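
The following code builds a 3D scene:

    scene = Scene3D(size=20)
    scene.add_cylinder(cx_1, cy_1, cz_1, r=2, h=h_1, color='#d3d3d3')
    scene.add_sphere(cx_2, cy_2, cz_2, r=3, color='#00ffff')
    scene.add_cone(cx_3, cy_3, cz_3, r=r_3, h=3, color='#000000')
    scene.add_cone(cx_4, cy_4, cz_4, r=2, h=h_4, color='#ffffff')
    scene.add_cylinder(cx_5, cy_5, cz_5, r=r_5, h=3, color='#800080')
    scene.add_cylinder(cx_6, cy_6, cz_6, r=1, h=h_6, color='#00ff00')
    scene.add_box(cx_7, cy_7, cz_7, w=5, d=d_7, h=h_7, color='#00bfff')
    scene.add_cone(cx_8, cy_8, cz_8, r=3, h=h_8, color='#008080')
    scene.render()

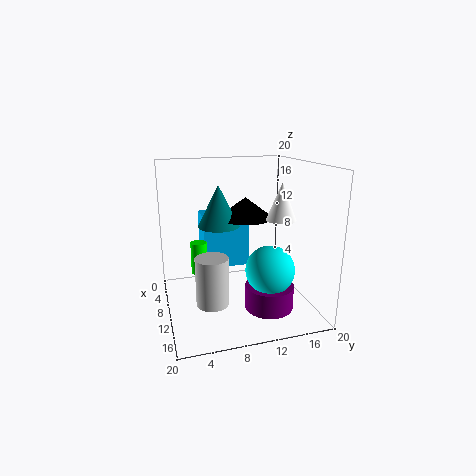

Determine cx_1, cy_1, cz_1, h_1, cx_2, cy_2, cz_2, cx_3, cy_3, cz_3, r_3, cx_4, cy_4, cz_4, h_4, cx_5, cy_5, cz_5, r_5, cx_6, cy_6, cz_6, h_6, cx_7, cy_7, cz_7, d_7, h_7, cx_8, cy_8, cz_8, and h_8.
cx_1 = 16; cy_1 = 5; cz_1 = 4; h_1 = 6; cx_2 = 17; cy_2 = 12; cz_2 = 8; cx_3 = 7; cy_3 = 12; cz_3 = 12; r_3 = 4; cx_4 = 13; cy_4 = 15; cz_4 = 13; h_4 = 5; cx_5 = 17; cy_5 = 12; cz_5 = 3; r_5 = 3; cx_6 = 13; cy_6 = 4; cz_6 = 7; h_6 = 4; cx_7 = 1; cy_7 = 6; cz_7 = 4; d_7 = 7; h_7 = 8; cx_8 = 7; cy_8 = 8; cz_8 = 11; h_8 = 6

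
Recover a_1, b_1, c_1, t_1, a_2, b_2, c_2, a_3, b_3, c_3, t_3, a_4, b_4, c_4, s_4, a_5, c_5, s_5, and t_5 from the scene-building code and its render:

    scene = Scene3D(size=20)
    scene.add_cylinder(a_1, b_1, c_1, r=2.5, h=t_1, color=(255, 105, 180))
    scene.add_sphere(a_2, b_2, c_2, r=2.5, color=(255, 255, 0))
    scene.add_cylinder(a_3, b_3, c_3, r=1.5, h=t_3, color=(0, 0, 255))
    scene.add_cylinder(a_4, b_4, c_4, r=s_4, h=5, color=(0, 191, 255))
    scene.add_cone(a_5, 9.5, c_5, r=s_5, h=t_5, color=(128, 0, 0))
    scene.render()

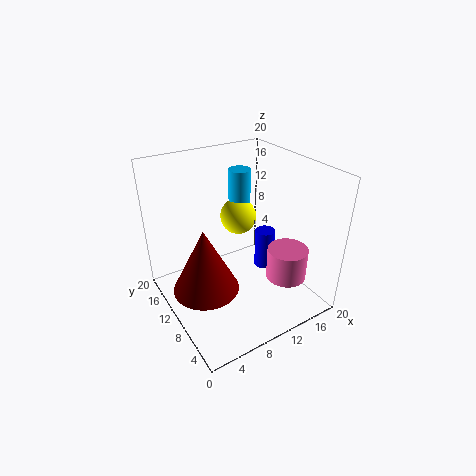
a_1 = 12.5, b_1 = 2.5, c_1 = 7.5, t_1 = 4, a_2 = 11, b_2 = 11.5, c_2 = 12.5, a_3 = 15.5, b_3 = 11, c_3 = 3, t_3 = 6, a_4 = 11.5, b_4 = 12, c_4 = 14, s_4 = 1.5, a_5 = 4.5, c_5 = 4, s_5 = 4.5, t_5 = 9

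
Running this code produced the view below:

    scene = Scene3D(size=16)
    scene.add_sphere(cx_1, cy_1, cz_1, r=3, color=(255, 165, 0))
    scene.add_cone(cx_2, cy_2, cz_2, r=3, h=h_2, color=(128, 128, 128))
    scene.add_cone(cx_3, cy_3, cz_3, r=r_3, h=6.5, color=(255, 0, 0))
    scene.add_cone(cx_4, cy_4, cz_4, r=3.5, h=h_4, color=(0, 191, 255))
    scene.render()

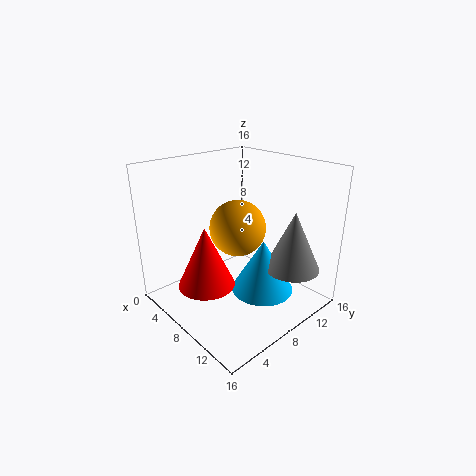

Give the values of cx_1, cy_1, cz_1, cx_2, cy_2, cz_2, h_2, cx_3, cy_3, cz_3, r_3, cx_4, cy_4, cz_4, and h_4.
cx_1 = 8.5; cy_1 = 7.5; cz_1 = 9.5; cx_2 = 13; cy_2 = 11.5; cz_2 = 5; h_2 = 6.5; cx_3 = 8; cy_3 = 3.5; cz_3 = 4; r_3 = 3; cx_4 = 10.5; cy_4 = 9.5; cz_4 = 2; h_4 = 6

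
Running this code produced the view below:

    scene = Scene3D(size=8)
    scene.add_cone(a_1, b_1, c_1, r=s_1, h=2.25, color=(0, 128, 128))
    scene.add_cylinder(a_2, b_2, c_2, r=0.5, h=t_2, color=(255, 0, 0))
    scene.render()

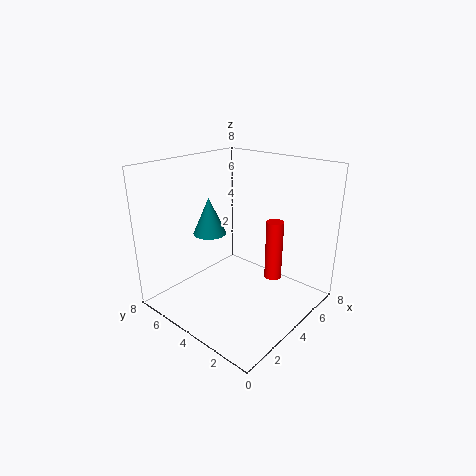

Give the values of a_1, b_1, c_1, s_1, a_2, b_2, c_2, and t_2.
a_1 = 4.25; b_1 = 6.5; c_1 = 3.5; s_1 = 1; a_2 = 5.75; b_2 = 2.75; c_2 = 1.25; t_2 = 3.5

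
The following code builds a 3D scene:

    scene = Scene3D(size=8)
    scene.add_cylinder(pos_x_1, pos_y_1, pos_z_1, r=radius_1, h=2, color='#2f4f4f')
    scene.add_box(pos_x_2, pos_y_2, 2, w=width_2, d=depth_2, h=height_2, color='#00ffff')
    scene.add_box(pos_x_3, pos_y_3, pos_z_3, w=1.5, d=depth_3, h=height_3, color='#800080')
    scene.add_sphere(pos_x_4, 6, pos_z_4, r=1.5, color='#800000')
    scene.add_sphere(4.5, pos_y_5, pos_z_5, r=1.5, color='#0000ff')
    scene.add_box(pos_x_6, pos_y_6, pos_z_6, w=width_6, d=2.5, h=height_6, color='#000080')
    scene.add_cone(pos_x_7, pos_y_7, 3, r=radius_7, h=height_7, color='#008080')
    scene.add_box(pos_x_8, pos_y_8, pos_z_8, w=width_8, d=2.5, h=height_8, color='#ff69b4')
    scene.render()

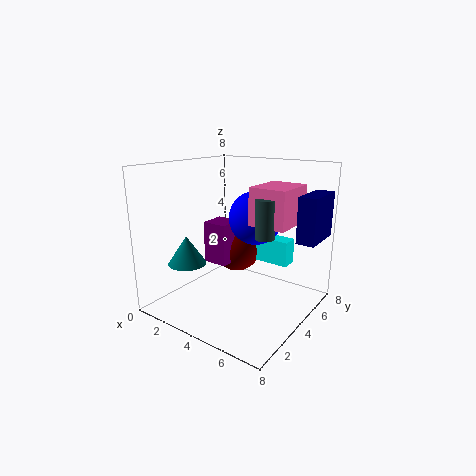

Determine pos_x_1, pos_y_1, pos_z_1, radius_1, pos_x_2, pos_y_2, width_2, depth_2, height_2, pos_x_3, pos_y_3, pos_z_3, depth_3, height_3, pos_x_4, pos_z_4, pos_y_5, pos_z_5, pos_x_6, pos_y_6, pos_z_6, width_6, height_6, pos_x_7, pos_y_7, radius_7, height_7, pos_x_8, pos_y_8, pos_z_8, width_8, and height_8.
pos_x_1 = 6, pos_y_1 = 3.5, pos_z_1 = 4.5, radius_1 = 0.5, pos_x_2 = 3.5, pos_y_2 = 6, width_2 = 2.5, depth_2 = 1, height_2 = 1.5, pos_x_3 = 1.5, pos_y_3 = 4, pos_z_3 = 2, depth_3 = 1.5, height_3 = 2.5, pos_x_4 = 2.5, pos_z_4 = 2.5, pos_y_5 = 5, pos_z_5 = 5, pos_x_6 = 7, pos_y_6 = 5, pos_z_6 = 4, width_6 = 1, height_6 = 2.5, pos_x_7 = 2.5, pos_y_7 = 1.5, radius_7 = 1, height_7 = 1.5, pos_x_8 = 5, pos_y_8 = 3.5, pos_z_8 = 5, width_8 = 2, height_8 = 2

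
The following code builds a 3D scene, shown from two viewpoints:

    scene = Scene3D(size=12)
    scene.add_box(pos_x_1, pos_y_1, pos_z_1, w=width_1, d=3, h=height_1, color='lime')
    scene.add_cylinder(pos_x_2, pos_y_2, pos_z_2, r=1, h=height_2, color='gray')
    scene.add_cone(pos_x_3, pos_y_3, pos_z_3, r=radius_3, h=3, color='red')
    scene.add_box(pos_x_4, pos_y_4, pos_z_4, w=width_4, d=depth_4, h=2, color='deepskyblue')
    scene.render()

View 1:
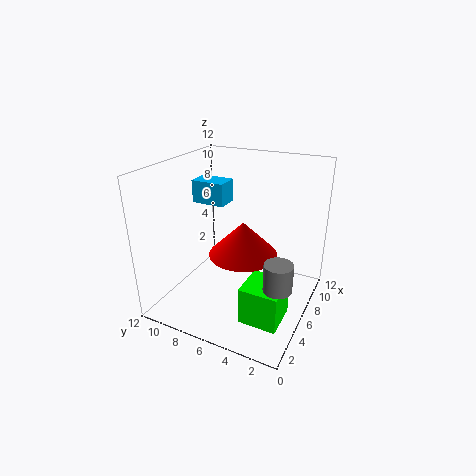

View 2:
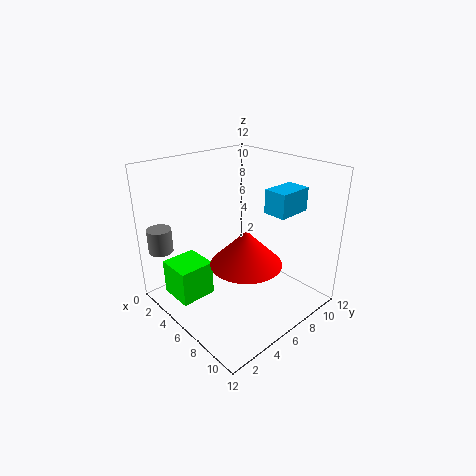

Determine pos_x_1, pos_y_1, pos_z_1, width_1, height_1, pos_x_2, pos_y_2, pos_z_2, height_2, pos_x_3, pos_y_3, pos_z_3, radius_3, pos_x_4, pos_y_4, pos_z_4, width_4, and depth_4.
pos_x_1 = 2
pos_y_1 = 1
pos_z_1 = 1
width_1 = 3
height_1 = 3
pos_x_2 = 2
pos_y_2 = 1
pos_z_2 = 5
height_2 = 2
pos_x_3 = 7
pos_y_3 = 6
pos_z_3 = 4
radius_3 = 3
pos_x_4 = 7
pos_y_4 = 8
pos_z_4 = 8
width_4 = 2
depth_4 = 3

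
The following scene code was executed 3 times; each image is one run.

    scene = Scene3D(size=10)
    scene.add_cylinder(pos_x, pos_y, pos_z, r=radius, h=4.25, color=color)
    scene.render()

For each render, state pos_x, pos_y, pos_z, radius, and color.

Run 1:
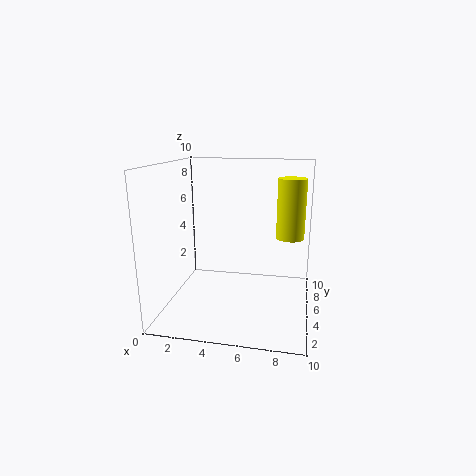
pos_x = 8.5; pos_y = 6.5; pos_z = 4.75; radius = 1; color = 'yellow'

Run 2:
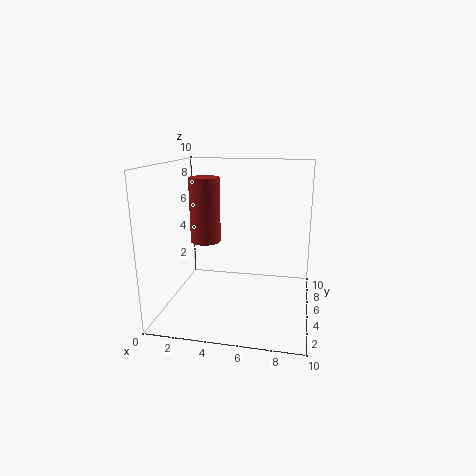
pos_x = 3; pos_y = 4; pos_z = 5; radius = 1; color = 'brown'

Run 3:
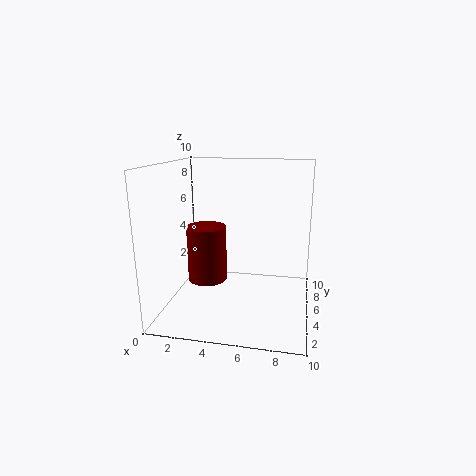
pos_x = 2.25; pos_y = 6.5; pos_z = 1; radius = 1.5; color = 'maroon'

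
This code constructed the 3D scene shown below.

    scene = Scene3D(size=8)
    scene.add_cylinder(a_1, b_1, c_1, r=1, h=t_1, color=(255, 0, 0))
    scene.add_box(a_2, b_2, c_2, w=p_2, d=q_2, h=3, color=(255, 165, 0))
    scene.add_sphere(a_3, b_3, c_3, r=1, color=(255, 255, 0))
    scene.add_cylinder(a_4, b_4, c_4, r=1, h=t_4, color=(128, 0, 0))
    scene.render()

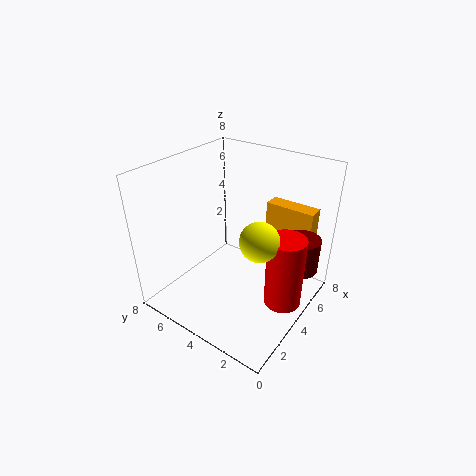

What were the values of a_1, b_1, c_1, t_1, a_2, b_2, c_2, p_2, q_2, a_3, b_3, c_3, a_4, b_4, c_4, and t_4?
a_1 = 4, b_1 = 1, c_1 = 1, t_1 = 4, a_2 = 7, b_2 = 1, c_2 = 2, p_2 = 1, q_2 = 3, a_3 = 3, b_3 = 2, c_3 = 5, a_4 = 6, b_4 = 1, c_4 = 2, t_4 = 2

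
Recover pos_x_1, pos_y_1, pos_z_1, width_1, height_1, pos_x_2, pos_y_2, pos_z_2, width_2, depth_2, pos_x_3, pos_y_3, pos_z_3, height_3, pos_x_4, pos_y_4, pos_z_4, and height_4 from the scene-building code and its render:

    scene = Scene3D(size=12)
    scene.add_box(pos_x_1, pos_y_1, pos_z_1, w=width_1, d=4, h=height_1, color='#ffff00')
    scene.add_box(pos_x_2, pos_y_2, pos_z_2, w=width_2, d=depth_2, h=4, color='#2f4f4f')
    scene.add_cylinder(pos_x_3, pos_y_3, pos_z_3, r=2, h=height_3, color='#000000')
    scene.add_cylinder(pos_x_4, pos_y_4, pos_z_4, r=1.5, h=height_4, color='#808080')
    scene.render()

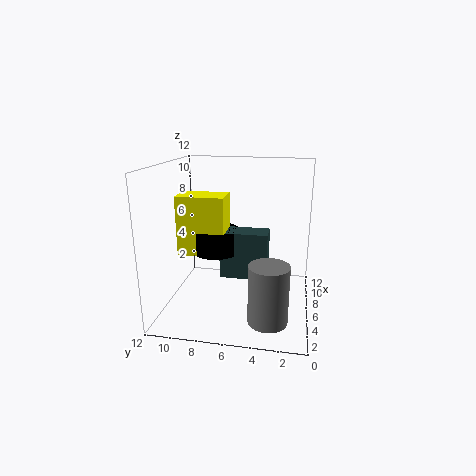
pos_x_1 = 5, pos_y_1 = 7, pos_z_1 = 4.5, width_1 = 2.5, height_1 = 5, pos_x_2 = 5.5, pos_y_2 = 3.5, pos_z_2 = 2.5, width_2 = 2, depth_2 = 4, pos_x_3 = 6.5, pos_y_3 = 8, pos_z_3 = 4.5, height_3 = 2, pos_x_4 = 2, pos_y_4 = 3, pos_z_4 = 1, height_4 = 4.5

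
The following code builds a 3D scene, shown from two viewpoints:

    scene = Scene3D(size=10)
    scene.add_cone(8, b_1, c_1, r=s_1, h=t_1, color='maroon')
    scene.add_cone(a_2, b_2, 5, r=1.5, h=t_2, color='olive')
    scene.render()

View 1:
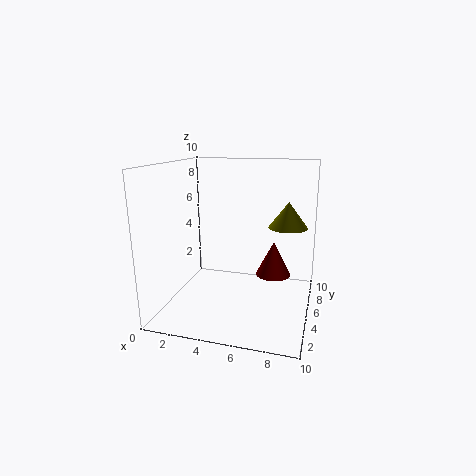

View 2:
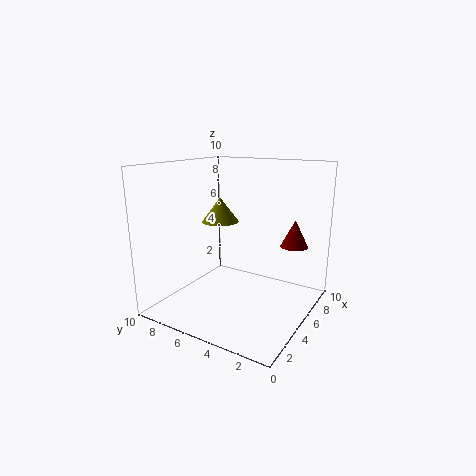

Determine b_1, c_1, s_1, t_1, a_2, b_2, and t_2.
b_1 = 2, c_1 = 4, s_1 = 1, t_1 = 2, a_2 = 8, b_2 = 8.5, t_2 = 2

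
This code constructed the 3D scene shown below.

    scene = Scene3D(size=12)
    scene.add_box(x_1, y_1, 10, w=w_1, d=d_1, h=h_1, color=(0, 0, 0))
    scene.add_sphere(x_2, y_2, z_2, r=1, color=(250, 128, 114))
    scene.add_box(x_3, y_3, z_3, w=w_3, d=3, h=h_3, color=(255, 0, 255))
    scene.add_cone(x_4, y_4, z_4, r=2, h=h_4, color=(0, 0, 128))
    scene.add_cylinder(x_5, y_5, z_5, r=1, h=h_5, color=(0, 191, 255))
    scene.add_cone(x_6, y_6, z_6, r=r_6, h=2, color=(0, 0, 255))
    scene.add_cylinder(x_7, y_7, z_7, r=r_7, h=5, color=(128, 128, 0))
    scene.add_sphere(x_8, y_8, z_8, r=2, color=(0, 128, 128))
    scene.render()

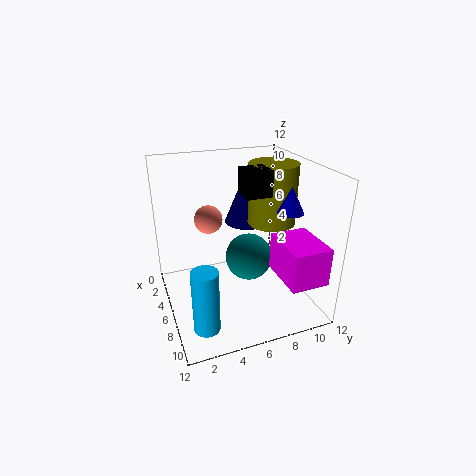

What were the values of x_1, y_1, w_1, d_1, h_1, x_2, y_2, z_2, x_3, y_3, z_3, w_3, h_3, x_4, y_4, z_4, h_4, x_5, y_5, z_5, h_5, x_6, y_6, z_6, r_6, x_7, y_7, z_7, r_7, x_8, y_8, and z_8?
x_1 = 6; y_1 = 6; w_1 = 2; d_1 = 2; h_1 = 2; x_2 = 8; y_2 = 3; z_2 = 9; x_3 = 8; y_3 = 8; z_3 = 4; w_3 = 4; h_3 = 3; x_4 = 3; y_4 = 8; z_4 = 6; h_4 = 5; x_5 = 10; y_5 = 2; z_5 = 1; h_5 = 5; x_6 = 9; y_6 = 9; z_6 = 9; r_6 = 1; x_7 = 6; y_7 = 9; z_7 = 7; r_7 = 2; x_8 = 6; y_8 = 7; z_8 = 4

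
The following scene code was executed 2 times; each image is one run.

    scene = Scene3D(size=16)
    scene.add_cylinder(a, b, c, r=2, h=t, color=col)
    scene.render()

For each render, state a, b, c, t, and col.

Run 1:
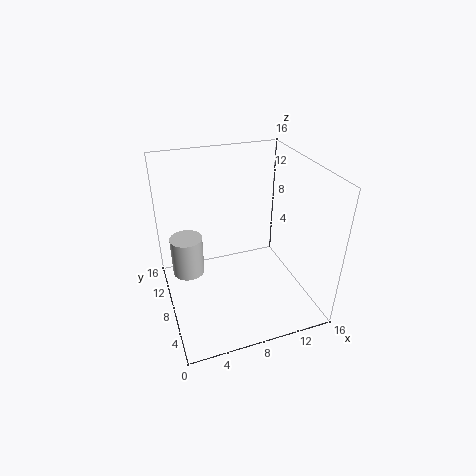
a = 3, b = 13, c = 1, t = 5, col = 'lightgray'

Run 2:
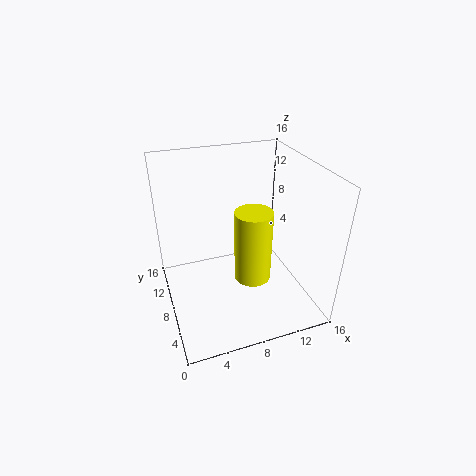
a = 9, b = 6, c = 4, t = 8, col = 'yellow'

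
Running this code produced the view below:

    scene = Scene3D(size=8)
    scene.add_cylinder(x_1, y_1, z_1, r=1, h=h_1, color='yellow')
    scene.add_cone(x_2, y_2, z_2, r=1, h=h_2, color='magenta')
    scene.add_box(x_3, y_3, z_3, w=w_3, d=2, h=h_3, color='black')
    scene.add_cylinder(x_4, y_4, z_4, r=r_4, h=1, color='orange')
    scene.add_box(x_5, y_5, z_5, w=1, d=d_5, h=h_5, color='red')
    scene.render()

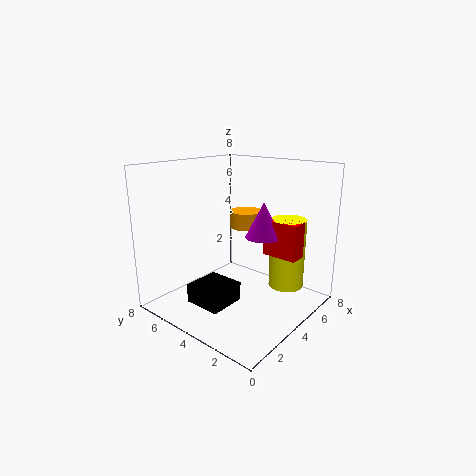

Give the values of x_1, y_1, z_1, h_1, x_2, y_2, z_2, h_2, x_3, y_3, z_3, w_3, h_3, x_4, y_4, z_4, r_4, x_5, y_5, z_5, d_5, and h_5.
x_1 = 6; y_1 = 2; z_1 = 1; h_1 = 4; x_2 = 5; y_2 = 3; z_2 = 4; h_2 = 2; x_3 = 1; y_3 = 3; z_3 = 1; w_3 = 2; h_3 = 1; x_4 = 6; y_4 = 5; z_4 = 4; r_4 = 1; x_5 = 5; y_5 = 1; z_5 = 3; d_5 = 2; h_5 = 2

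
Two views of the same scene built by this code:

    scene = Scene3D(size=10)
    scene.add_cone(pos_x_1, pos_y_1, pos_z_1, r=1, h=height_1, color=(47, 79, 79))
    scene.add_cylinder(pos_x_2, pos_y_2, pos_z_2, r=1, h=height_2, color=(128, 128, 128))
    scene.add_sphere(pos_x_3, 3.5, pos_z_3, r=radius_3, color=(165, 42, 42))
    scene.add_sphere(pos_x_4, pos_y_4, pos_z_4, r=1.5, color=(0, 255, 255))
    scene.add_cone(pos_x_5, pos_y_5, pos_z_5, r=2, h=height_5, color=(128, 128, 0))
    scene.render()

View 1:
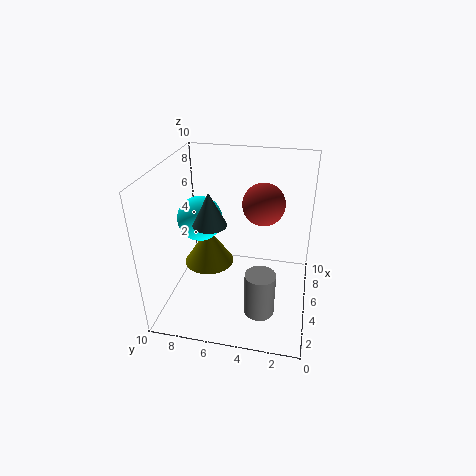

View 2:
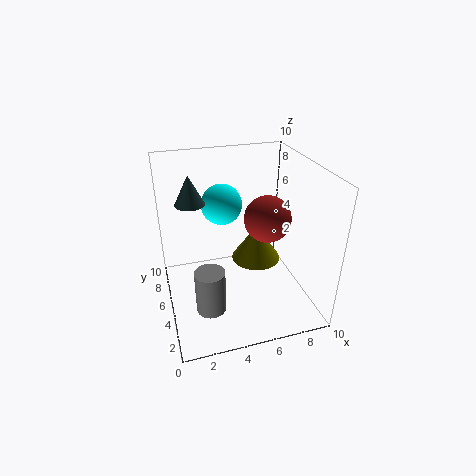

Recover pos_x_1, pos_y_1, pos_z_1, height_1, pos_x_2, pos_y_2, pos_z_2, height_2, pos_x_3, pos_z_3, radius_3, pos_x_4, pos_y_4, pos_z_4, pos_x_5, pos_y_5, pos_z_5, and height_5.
pos_x_1 = 2
pos_y_1 = 6
pos_z_1 = 7.5
height_1 = 2
pos_x_2 = 2.5
pos_y_2 = 3
pos_z_2 = 1
height_2 = 3
pos_x_3 = 6.5
pos_z_3 = 7
radius_3 = 1.5
pos_x_4 = 4.5
pos_y_4 = 7.5
pos_z_4 = 6.5
pos_x_5 = 7.5
pos_y_5 = 8
pos_z_5 = 1
height_5 = 3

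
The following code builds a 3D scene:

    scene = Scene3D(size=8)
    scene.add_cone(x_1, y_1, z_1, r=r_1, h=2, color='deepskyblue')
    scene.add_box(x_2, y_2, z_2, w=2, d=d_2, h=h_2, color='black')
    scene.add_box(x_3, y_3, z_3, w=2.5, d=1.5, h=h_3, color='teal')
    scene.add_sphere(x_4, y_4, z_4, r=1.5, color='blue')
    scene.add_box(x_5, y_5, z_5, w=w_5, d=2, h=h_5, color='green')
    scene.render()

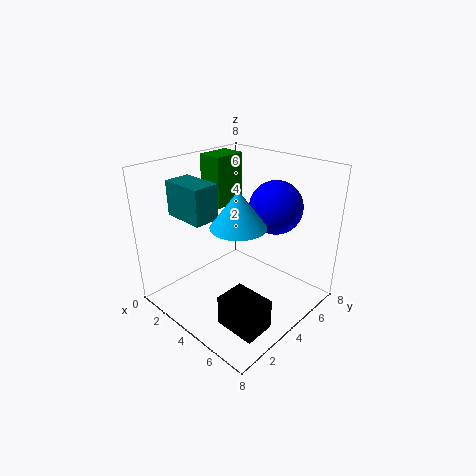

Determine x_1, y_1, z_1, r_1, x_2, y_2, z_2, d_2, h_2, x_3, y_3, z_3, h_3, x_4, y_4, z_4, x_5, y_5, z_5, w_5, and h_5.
x_1 = 4.5
y_1 = 3.5
z_1 = 5
r_1 = 1.5
x_2 = 6
y_2 = 0.5
z_2 = 1.5
d_2 = 1.5
h_2 = 1.5
x_3 = 0.5
y_3 = 2
z_3 = 5
h_3 = 2
x_4 = 5
y_4 = 6
z_4 = 5.5
x_5 = 0.5
y_5 = 4.5
z_5 = 5
w_5 = 1.5
h_5 = 3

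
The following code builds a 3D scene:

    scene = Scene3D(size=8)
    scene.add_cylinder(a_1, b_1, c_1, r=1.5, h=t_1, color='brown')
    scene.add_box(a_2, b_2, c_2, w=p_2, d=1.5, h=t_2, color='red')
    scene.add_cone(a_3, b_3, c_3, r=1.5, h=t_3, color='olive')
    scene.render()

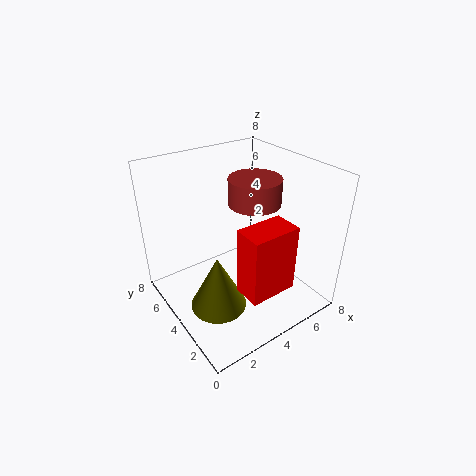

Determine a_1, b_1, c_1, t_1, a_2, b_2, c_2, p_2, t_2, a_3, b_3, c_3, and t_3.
a_1 = 5.5, b_1 = 4.5, c_1 = 5.5, t_1 = 1.5, a_2 = 2.5, b_2 = 0.5, c_2 = 2.5, p_2 = 2.5, t_2 = 3.5, a_3 = 2, b_3 = 3, c_3 = 1, t_3 = 3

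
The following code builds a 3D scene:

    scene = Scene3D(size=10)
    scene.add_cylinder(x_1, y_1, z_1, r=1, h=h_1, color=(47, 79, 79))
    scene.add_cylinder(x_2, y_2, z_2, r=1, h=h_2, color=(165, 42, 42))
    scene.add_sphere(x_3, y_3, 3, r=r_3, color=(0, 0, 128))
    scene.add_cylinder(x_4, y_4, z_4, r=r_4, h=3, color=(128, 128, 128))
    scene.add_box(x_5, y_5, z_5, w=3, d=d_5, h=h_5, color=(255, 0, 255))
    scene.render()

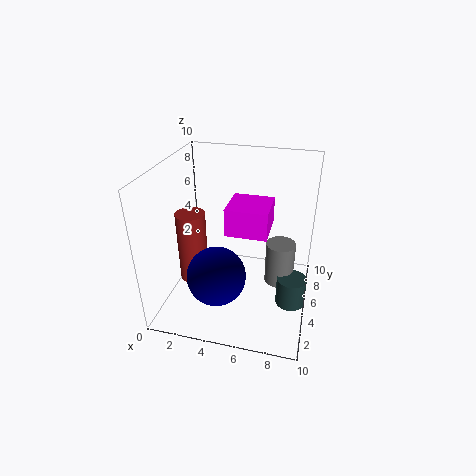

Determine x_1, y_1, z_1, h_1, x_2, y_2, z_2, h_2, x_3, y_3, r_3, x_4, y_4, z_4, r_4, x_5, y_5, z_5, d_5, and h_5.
x_1 = 9, y_1 = 4, z_1 = 1, h_1 = 2, x_2 = 2, y_2 = 4, z_2 = 2, h_2 = 5, x_3 = 4, y_3 = 3, r_3 = 2, x_4 = 8, y_4 = 5, z_4 = 2, r_4 = 1, x_5 = 4, y_5 = 5, z_5 = 5, d_5 = 3, h_5 = 2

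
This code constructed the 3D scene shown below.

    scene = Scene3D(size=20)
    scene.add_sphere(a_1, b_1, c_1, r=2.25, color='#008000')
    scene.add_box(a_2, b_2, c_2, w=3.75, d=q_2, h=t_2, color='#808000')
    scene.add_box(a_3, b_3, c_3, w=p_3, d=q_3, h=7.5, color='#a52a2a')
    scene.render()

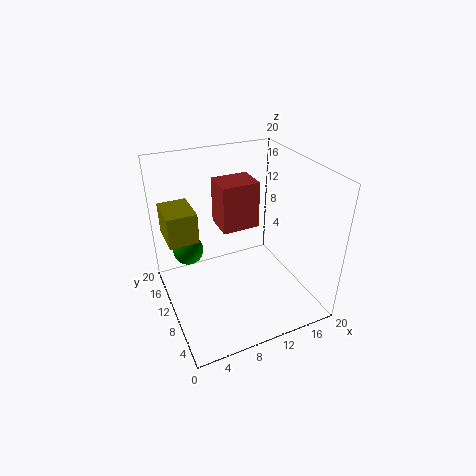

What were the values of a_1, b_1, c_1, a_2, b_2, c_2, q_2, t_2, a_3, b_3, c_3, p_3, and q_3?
a_1 = 4.25
b_1 = 15.5
c_1 = 6.25
a_2 = 0.25
b_2 = 8.5
c_2 = 11.75
q_2 = 5
t_2 = 4
a_3 = 10
b_3 = 15
c_3 = 7.75
p_3 = 6
q_3 = 5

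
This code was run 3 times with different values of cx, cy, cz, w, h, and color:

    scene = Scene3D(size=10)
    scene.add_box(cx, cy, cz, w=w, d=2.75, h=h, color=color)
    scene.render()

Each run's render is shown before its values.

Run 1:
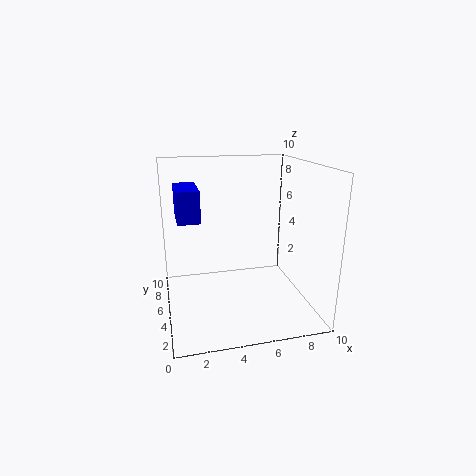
cx = 0.75, cy = 1, cz = 7.5, w = 1.25, h = 1.75, color = 'blue'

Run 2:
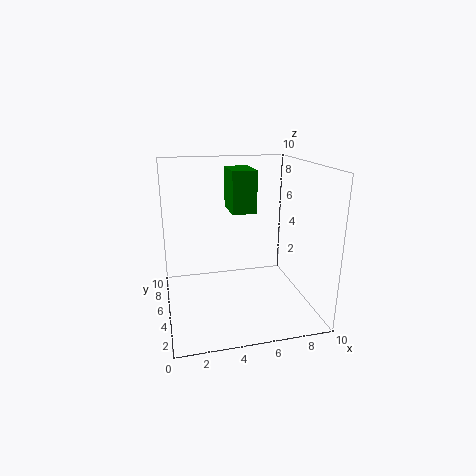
cx = 4.75, cy = 5.5, cz = 6.5, w = 1.75, h = 3, color = 'green'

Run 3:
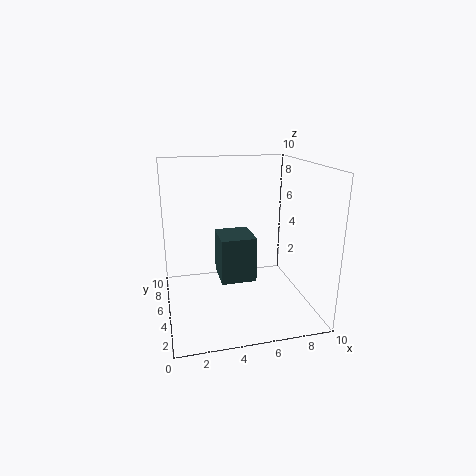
cx = 3.75, cy = 4.5, cz = 1.75, w = 2.5, h = 3.25, color = 'darkslategray'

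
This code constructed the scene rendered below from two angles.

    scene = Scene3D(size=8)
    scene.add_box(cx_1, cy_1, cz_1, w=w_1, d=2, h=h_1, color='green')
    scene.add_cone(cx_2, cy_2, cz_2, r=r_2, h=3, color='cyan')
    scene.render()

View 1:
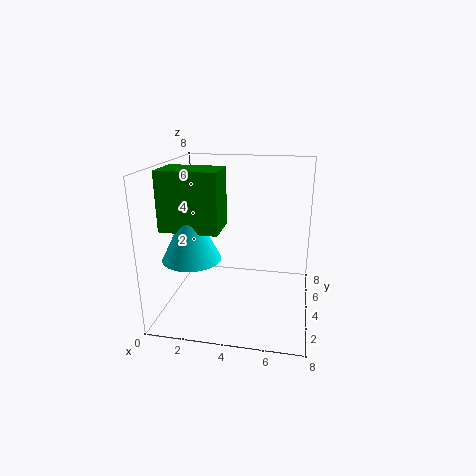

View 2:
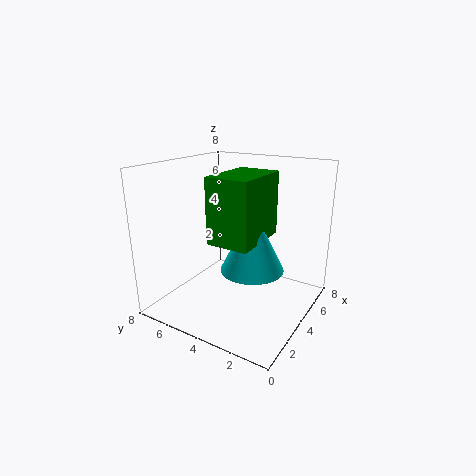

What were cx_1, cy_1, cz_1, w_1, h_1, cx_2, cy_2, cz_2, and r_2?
cx_1 = 0.5
cy_1 = 1.5
cz_1 = 5
w_1 = 3
h_1 = 3
cx_2 = 2
cy_2 = 2
cz_2 = 3.5
r_2 = 1.5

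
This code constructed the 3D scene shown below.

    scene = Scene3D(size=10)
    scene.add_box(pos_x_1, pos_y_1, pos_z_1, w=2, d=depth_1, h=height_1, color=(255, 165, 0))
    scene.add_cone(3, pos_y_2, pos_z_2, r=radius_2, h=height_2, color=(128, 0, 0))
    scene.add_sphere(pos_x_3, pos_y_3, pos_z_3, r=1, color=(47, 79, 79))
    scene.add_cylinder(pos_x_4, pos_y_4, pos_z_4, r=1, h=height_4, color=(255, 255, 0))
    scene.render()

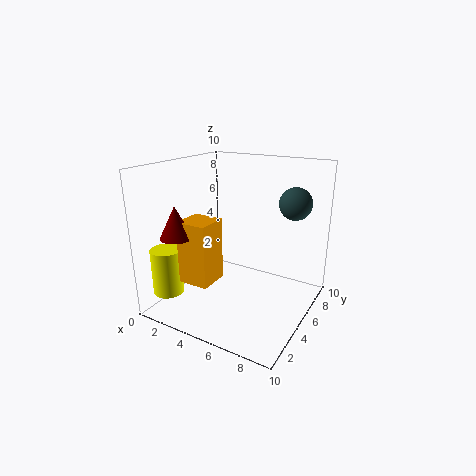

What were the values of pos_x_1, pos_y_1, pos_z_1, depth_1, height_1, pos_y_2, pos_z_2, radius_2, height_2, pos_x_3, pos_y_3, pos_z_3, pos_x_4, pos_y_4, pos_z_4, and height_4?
pos_x_1 = 3
pos_y_1 = 1
pos_z_1 = 3
depth_1 = 2
height_1 = 4
pos_y_2 = 1
pos_z_2 = 6
radius_2 = 1
height_2 = 2
pos_x_3 = 9
pos_y_3 = 5
pos_z_3 = 8
pos_x_4 = 2
pos_y_4 = 1
pos_z_4 = 2
height_4 = 3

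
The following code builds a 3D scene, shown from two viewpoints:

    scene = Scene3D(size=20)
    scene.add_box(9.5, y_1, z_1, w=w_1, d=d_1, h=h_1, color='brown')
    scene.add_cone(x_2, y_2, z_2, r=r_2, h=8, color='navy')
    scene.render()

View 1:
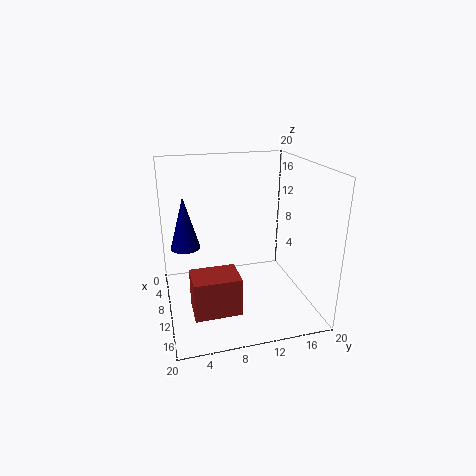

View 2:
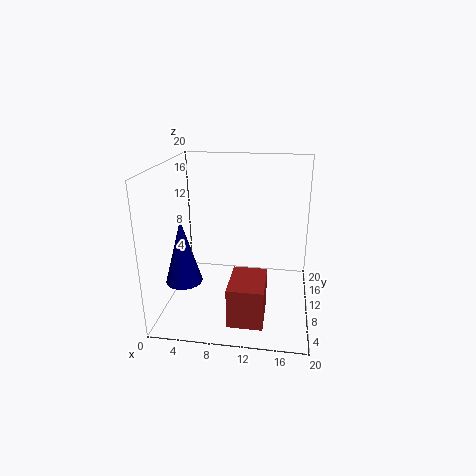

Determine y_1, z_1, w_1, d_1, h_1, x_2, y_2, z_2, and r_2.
y_1 = 3, z_1 = 0.25, w_1 = 4.75, d_1 = 6.5, h_1 = 5.5, x_2 = 4.25, y_2 = 3.25, z_2 = 6.75, r_2 = 2.25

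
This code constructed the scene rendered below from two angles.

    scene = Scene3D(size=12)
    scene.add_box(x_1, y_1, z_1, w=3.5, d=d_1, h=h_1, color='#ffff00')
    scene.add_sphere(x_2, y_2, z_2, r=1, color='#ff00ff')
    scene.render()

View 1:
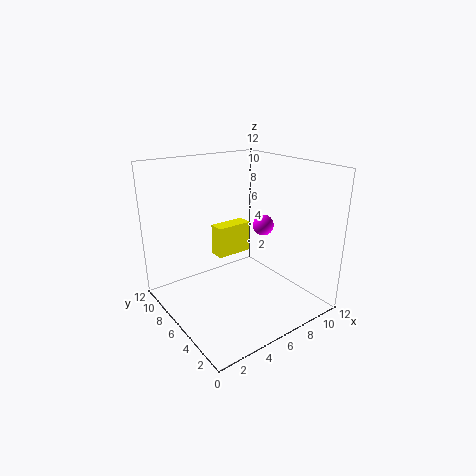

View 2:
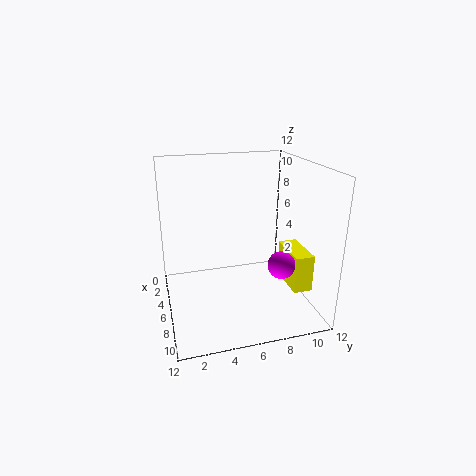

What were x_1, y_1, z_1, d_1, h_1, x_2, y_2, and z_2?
x_1 = 6.5, y_1 = 9.5, z_1 = 2.5, d_1 = 1.5, h_1 = 3, x_2 = 10.5, y_2 = 8, z_2 = 5.5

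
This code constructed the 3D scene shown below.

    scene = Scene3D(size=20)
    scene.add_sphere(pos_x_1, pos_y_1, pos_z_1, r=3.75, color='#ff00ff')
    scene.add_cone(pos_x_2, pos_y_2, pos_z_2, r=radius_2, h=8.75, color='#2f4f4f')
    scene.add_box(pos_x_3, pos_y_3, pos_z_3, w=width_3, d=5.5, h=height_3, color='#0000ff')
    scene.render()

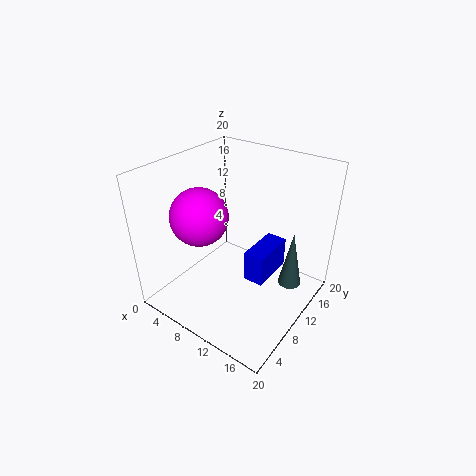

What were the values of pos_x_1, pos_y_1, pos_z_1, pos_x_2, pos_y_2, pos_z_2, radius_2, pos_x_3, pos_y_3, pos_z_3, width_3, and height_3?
pos_x_1 = 7; pos_y_1 = 5.75; pos_z_1 = 14.25; pos_x_2 = 15.75; pos_y_2 = 15.75; pos_z_2 = 1; radius_2 = 1.75; pos_x_3 = 14.5; pos_y_3 = 5; pos_z_3 = 8.5; width_3 = 2.5; height_3 = 3.75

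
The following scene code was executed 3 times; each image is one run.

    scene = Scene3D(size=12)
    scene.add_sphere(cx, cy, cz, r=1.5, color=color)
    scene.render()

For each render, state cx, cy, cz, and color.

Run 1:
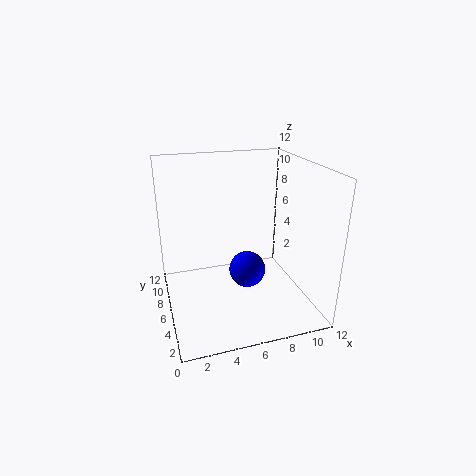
cx = 6.5, cy = 5, cz = 3.5, color = 'blue'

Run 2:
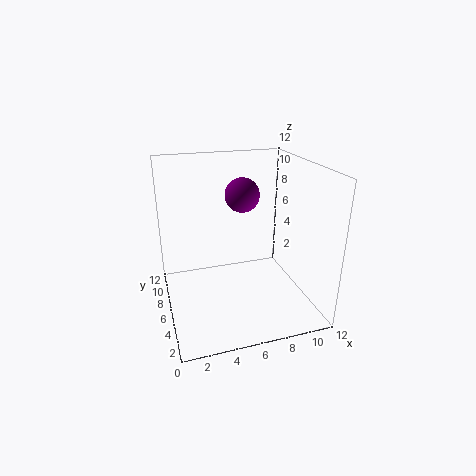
cx = 7, cy = 8, cz = 9, color = 'purple'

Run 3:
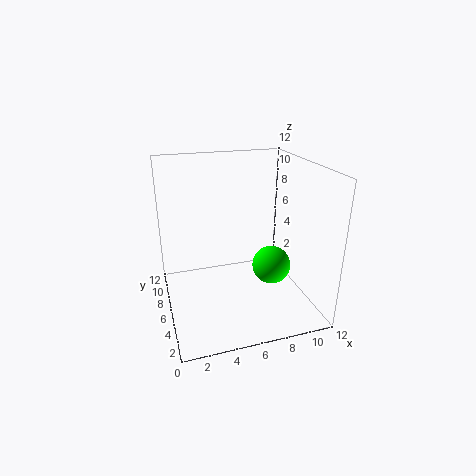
cx = 8, cy = 3.5, cz = 4.5, color = 'lime'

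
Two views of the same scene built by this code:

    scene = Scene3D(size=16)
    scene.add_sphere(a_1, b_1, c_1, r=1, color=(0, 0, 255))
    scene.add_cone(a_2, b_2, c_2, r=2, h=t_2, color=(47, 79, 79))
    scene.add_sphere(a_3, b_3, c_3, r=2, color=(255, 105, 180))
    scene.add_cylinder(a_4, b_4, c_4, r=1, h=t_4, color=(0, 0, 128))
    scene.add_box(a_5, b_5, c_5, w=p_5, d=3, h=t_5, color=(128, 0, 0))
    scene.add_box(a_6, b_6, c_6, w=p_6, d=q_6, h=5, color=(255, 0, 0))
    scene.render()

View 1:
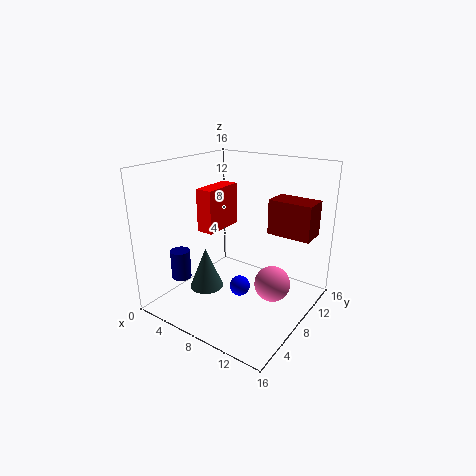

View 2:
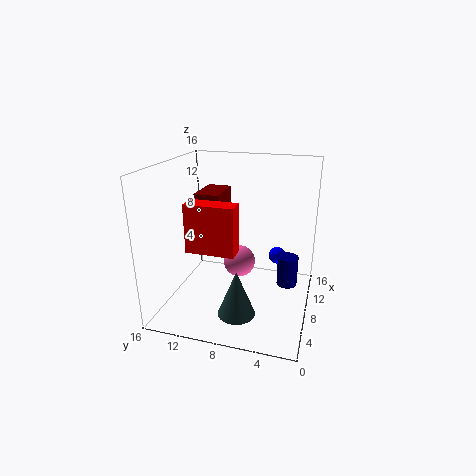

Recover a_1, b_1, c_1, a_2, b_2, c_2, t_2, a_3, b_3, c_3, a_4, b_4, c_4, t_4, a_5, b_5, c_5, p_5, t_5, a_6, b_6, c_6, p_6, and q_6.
a_1 = 11
b_1 = 4
c_1 = 5
a_2 = 4
b_2 = 7
c_2 = 1
t_2 = 5
a_3 = 12
b_3 = 9
c_3 = 3
a_4 = 5
b_4 = 2
c_4 = 5
t_4 = 3
a_5 = 10
b_5 = 11
c_5 = 8
p_5 = 5
t_5 = 4
a_6 = 3
b_6 = 7
c_6 = 8
p_6 = 2
q_6 = 5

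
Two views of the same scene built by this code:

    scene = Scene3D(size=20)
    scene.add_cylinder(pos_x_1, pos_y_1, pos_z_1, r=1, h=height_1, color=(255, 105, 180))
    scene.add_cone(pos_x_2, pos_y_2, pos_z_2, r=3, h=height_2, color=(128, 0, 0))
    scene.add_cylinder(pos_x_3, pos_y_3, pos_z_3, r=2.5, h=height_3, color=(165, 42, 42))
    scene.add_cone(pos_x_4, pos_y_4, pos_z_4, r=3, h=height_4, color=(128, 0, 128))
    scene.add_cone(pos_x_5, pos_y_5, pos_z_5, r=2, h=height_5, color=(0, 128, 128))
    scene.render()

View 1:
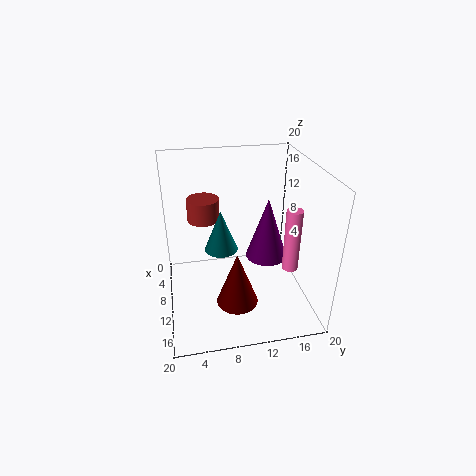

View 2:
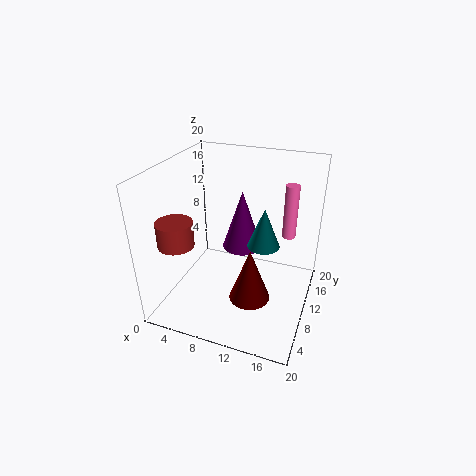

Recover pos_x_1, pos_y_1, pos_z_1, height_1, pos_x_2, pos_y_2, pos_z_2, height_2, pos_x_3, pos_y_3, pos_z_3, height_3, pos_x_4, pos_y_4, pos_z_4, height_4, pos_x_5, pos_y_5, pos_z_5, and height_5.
pos_x_1 = 16
pos_y_1 = 15.5
pos_z_1 = 8.5
height_1 = 8
pos_x_2 = 12
pos_y_2 = 9.5
pos_z_2 = 0.5
height_2 = 8
pos_x_3 = 2.5
pos_y_3 = 6
pos_z_3 = 9.5
height_3 = 3.5
pos_x_4 = 9
pos_y_4 = 14.5
pos_z_4 = 6
height_4 = 9
pos_x_5 = 14.5
pos_y_5 = 7
pos_z_5 = 11.5
height_5 = 5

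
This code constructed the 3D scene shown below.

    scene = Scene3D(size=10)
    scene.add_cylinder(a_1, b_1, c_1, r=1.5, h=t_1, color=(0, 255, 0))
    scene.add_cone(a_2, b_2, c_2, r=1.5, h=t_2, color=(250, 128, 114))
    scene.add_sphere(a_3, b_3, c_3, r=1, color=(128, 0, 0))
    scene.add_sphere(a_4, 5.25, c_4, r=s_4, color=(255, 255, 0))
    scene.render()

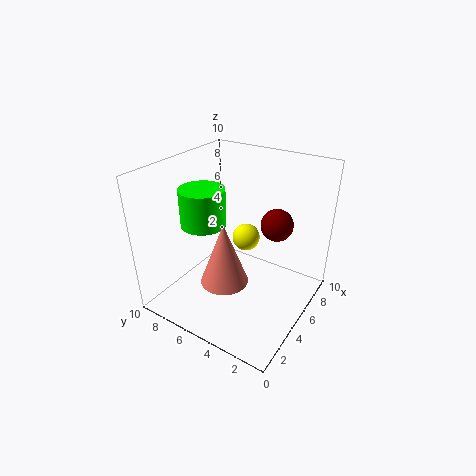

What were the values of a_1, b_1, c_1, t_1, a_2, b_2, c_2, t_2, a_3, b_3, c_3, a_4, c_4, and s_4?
a_1 = 3.5, b_1 = 6.75, c_1 = 6.25, t_1 = 2.5, a_2 = 2.25, b_2 = 4.25, c_2 = 3.5, t_2 = 4, a_3 = 4.75, b_3 = 2, c_3 = 7, a_4 = 6.5, c_4 = 4.25, s_4 = 1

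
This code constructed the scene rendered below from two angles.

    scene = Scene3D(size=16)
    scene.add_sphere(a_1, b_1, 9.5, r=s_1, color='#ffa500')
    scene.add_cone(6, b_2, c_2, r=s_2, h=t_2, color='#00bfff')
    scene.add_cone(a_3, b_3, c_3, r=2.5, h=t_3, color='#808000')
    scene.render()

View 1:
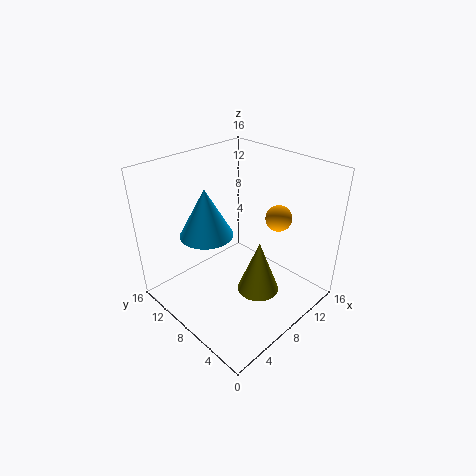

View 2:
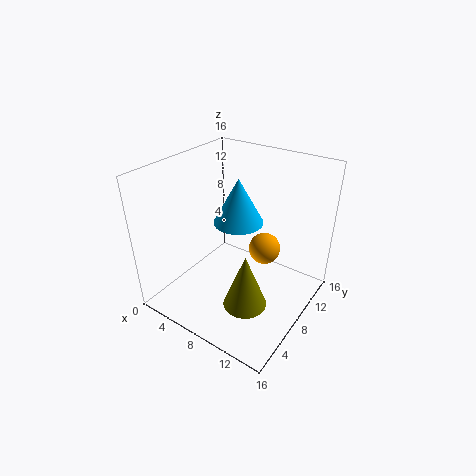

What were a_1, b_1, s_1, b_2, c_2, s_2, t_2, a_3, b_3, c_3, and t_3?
a_1 = 12.5
b_1 = 6
s_1 = 1.5
b_2 = 11
c_2 = 8
s_2 = 3
t_2 = 5.5
a_3 = 10
b_3 = 6.5
c_3 = 0.5
t_3 = 6.5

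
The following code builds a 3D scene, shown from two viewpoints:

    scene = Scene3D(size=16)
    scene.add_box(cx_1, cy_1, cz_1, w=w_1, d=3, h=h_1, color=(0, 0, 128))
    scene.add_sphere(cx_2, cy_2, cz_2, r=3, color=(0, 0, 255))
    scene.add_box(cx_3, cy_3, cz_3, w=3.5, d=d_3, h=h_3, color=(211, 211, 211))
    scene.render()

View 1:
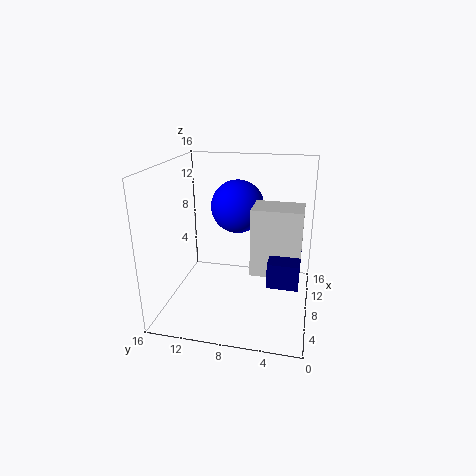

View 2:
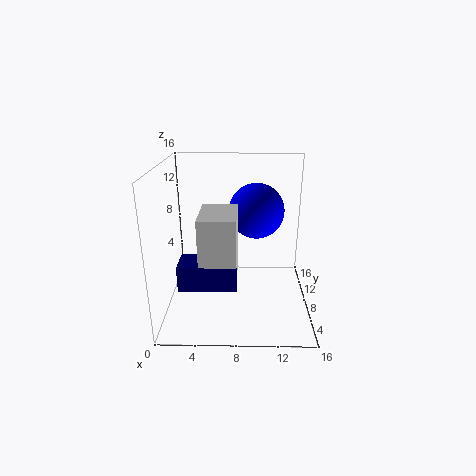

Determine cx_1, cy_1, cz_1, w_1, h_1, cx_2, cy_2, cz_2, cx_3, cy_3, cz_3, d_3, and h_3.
cx_1 = 2.5
cy_1 = 1
cz_1 = 5.5
w_1 = 5.5
h_1 = 2.5
cx_2 = 10
cy_2 = 8.5
cz_2 = 11
cx_3 = 4.5
cy_3 = 1
cz_3 = 5.5
d_3 = 5
h_3 = 7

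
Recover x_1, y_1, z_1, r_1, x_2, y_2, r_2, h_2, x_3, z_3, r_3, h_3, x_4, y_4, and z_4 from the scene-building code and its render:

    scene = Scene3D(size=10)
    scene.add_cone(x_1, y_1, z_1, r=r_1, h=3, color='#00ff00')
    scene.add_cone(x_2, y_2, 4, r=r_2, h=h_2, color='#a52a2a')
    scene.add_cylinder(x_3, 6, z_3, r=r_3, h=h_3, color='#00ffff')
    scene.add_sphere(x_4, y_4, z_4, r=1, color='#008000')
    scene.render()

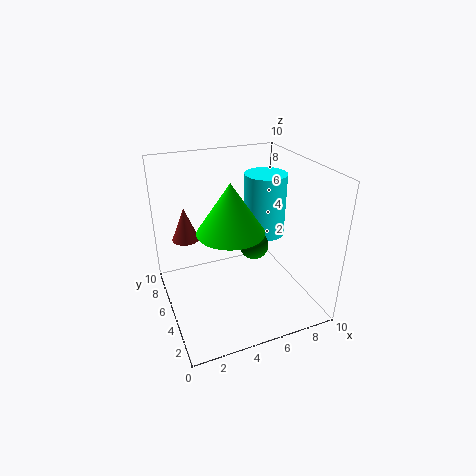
x_1 = 3.5; y_1 = 2.5; z_1 = 7; r_1 = 2; x_2 = 2; y_2 = 8; r_2 = 1; h_2 = 2.5; x_3 = 7.5; z_3 = 4.5; r_3 = 1.5; h_3 = 4.5; x_4 = 6; y_4 = 4.5; z_4 = 4.5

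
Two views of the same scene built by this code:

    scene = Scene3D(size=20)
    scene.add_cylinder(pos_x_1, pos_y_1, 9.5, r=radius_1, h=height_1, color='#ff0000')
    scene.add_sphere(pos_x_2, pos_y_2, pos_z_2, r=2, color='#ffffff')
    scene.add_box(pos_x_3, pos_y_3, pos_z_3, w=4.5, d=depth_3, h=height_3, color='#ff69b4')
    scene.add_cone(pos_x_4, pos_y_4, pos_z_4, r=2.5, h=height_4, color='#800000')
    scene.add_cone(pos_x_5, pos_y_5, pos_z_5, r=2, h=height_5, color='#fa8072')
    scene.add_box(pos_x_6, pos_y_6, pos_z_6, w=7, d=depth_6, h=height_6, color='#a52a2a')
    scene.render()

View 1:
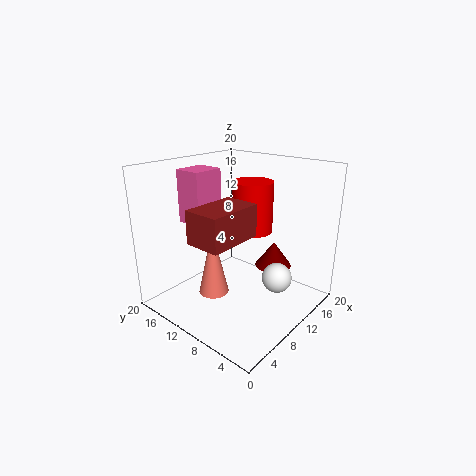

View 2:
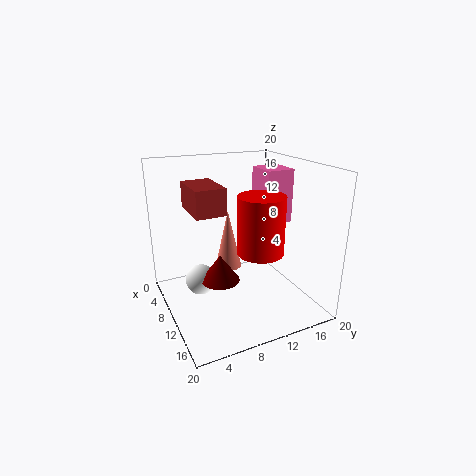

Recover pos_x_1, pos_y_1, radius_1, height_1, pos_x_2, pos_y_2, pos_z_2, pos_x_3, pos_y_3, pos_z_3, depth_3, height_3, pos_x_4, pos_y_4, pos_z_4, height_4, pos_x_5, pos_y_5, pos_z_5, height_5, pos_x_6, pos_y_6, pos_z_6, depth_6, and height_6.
pos_x_1 = 14.5, pos_y_1 = 11, radius_1 = 3, height_1 = 7.5, pos_x_2 = 11, pos_y_2 = 4, pos_z_2 = 5.5, pos_x_3 = 6.5, pos_y_3 = 14, pos_z_3 = 11.5, depth_3 = 4, height_3 = 7.5, pos_x_4 = 13, pos_y_4 = 6, pos_z_4 = 6, height_4 = 3.5, pos_x_5 = 5.5, pos_y_5 = 10.5, pos_z_5 = 3.5, height_5 = 9, pos_x_6 = 0.5, pos_y_6 = 5, pos_z_6 = 12.5, depth_6 = 4.5, height_6 = 4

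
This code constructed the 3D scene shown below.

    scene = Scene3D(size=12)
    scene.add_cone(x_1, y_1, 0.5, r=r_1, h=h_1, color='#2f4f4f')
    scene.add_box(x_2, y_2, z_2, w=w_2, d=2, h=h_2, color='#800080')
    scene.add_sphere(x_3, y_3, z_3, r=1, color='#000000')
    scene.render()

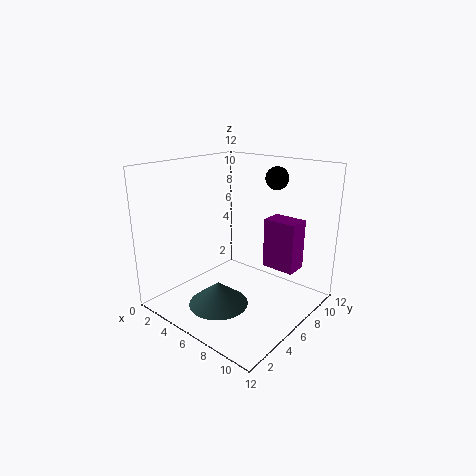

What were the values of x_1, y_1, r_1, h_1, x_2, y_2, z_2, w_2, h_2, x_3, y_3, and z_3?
x_1 = 5.5
y_1 = 4
r_1 = 2.5
h_1 = 2
x_2 = 6.5
y_2 = 9
z_2 = 2.5
w_2 = 3
h_2 = 4.5
x_3 = 7
y_3 = 10
z_3 = 10.5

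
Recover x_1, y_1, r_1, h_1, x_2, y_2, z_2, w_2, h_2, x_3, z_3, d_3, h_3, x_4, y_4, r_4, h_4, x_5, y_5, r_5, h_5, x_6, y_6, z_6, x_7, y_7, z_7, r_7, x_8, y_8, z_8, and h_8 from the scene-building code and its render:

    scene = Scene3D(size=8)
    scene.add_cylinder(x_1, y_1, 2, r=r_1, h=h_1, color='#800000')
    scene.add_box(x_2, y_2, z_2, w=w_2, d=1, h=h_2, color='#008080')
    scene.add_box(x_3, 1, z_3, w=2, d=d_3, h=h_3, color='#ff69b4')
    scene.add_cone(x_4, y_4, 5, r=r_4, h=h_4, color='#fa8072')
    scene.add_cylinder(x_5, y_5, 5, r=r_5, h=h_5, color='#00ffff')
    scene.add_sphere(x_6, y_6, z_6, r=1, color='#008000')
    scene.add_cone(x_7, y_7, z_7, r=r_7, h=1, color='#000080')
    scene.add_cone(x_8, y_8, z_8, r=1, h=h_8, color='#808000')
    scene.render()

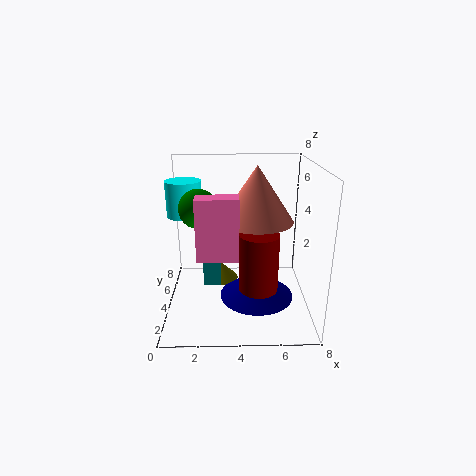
x_1 = 5, y_1 = 2, r_1 = 1, h_1 = 3, x_2 = 2, y_2 = 4, z_2 = 1, w_2 = 1, h_2 = 3, x_3 = 2, z_3 = 4, d_3 = 1, h_3 = 3, x_4 = 5, y_4 = 4, r_4 = 2, h_4 = 3, x_5 = 1, y_5 = 5, r_5 = 1, h_5 = 2, x_6 = 2, y_6 = 3, z_6 = 6, x_7 = 5, y_7 = 3, z_7 = 1, r_7 = 2, x_8 = 3, y_8 = 5, z_8 = 1, h_8 = 1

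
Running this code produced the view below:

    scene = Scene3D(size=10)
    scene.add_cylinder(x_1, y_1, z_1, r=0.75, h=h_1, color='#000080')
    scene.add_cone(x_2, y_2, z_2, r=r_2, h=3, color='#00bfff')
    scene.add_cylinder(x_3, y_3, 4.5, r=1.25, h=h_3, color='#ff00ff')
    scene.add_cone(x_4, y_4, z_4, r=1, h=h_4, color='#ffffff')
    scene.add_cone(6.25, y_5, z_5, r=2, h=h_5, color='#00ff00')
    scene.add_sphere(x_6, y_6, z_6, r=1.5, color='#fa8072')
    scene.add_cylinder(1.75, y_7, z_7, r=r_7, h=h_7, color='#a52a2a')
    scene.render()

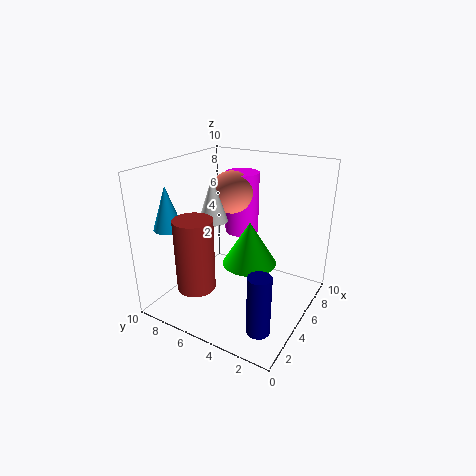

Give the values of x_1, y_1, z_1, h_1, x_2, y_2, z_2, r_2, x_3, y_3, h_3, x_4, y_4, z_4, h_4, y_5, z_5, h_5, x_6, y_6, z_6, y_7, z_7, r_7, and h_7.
x_1 = 2; y_1 = 1.75; z_1 = 0.5; h_1 = 4; x_2 = 2.5; y_2 = 9; z_2 = 5.75; r_2 = 1; x_3 = 7.25; y_3 = 6; h_3 = 4.5; x_4 = 4.25; y_4 = 6.5; z_4 = 6.25; h_4 = 3; y_5 = 4.75; z_5 = 2.5; h_5 = 3.25; x_6 = 6.25; y_6 = 6.25; z_6 = 7.75; y_7 = 6.25; z_7 = 2.5; r_7 = 1.25; h_7 = 4.75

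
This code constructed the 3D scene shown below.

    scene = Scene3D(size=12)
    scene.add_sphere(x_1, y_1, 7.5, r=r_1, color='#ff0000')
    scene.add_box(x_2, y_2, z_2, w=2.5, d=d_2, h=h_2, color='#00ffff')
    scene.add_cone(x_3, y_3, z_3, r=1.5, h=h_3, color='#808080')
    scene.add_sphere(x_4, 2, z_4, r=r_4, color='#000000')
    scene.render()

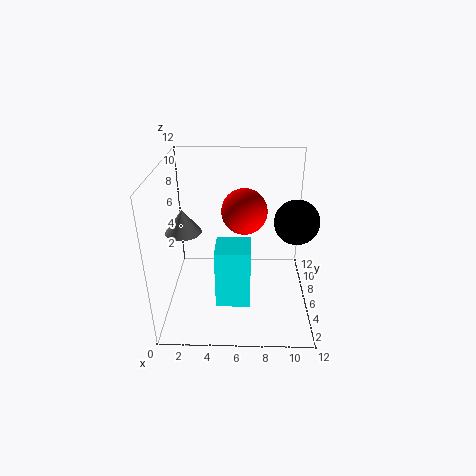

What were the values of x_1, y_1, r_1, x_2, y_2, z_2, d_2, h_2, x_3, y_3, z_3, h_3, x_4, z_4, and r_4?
x_1 = 6.5, y_1 = 8, r_1 = 2, x_2 = 4.5, y_2 = 1, z_2 = 3, d_2 = 2.5, h_2 = 4.5, x_3 = 1.5, y_3 = 6, z_3 = 6.5, h_3 = 2, x_4 = 10, z_4 = 9.5, r_4 = 1.5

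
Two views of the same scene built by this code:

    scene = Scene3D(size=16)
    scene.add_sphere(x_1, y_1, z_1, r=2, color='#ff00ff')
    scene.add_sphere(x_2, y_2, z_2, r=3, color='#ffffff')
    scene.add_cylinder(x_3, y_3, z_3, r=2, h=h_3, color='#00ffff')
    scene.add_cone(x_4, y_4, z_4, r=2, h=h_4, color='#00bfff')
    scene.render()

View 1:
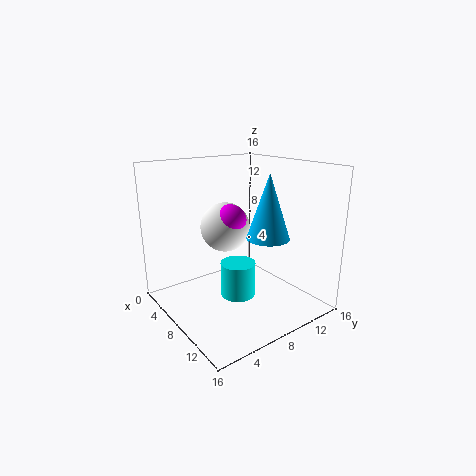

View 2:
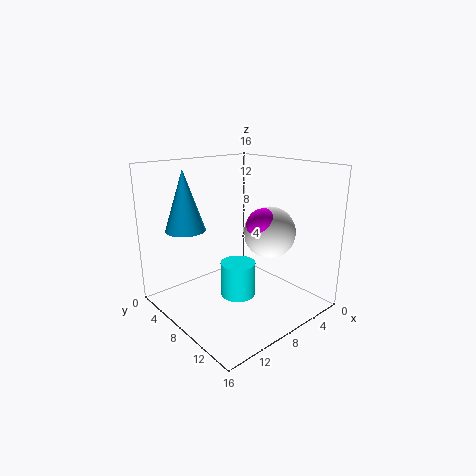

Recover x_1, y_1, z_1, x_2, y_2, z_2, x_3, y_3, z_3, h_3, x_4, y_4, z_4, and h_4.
x_1 = 5
y_1 = 9
z_1 = 9
x_2 = 4
y_2 = 9
z_2 = 8
x_3 = 8
y_3 = 8
z_3 = 1
h_3 = 4
x_4 = 14
y_4 = 7
z_4 = 10
h_4 = 6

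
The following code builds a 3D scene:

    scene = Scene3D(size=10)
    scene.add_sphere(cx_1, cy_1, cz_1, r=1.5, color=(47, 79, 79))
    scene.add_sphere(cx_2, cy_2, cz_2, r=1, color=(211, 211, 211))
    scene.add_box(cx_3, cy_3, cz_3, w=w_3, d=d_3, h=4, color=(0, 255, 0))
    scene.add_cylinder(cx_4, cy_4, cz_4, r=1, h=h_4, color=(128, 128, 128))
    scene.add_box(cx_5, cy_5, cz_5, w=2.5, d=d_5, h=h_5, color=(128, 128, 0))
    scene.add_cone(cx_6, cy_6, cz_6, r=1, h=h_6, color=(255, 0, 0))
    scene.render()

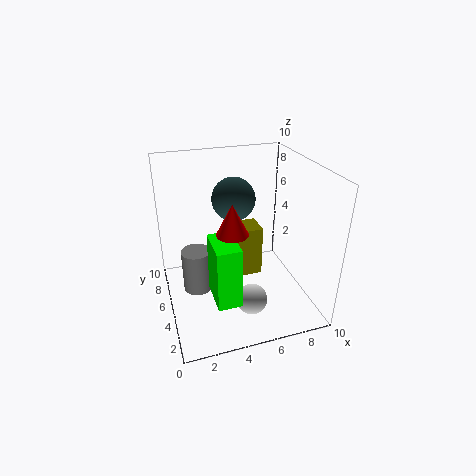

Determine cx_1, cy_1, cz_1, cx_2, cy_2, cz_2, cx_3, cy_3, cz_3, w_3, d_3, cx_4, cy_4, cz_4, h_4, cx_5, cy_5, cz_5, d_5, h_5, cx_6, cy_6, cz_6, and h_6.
cx_1 = 5
cy_1 = 6
cz_1 = 7.5
cx_2 = 5
cy_2 = 2
cz_2 = 2
cx_3 = 2.5
cy_3 = 1
cz_3 = 2.5
w_3 = 1.5
d_3 = 2.5
cx_4 = 2
cy_4 = 5
cz_4 = 1.5
h_4 = 3
cx_5 = 5
cy_5 = 6.5
cz_5 = 0.5
d_5 = 2
h_5 = 4
cx_6 = 4
cy_6 = 3
cz_6 = 6.5
h_6 = 2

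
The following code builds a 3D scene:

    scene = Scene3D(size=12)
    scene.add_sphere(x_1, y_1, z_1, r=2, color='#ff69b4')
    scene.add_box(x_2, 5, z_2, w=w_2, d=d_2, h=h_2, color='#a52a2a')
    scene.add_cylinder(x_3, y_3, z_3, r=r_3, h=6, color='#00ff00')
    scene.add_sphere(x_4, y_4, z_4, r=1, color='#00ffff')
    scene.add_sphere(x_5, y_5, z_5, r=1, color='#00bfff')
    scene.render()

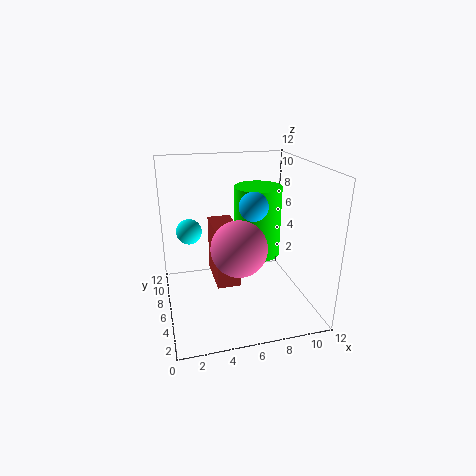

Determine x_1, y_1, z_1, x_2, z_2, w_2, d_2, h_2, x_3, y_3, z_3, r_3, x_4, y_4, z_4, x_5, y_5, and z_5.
x_1 = 5, y_1 = 2, z_1 = 7, x_2 = 4, z_2 = 2, w_2 = 2, d_2 = 4, h_2 = 5, x_3 = 8, y_3 = 7, z_3 = 4, r_3 = 2, x_4 = 2, y_4 = 6, z_4 = 7, x_5 = 6, y_5 = 2, z_5 = 10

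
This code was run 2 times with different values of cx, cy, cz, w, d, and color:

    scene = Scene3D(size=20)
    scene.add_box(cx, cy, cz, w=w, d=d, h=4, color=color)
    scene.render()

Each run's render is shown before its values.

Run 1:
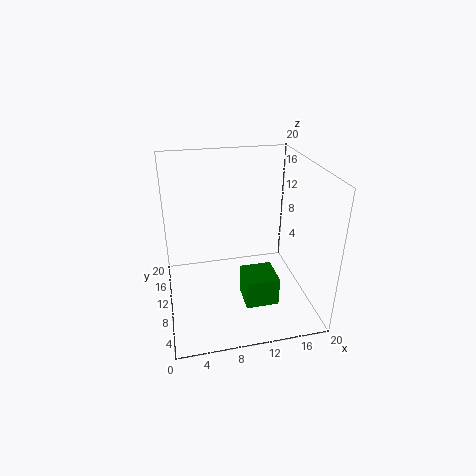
cx = 10; cy = 4.5; cz = 2; w = 4.5; d = 4.5; color = 'green'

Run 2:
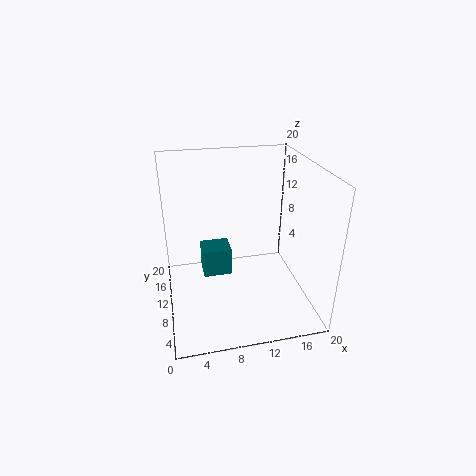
cx = 5; cy = 9.5; cz = 4.5; w = 4; d = 3.5; color = 'teal'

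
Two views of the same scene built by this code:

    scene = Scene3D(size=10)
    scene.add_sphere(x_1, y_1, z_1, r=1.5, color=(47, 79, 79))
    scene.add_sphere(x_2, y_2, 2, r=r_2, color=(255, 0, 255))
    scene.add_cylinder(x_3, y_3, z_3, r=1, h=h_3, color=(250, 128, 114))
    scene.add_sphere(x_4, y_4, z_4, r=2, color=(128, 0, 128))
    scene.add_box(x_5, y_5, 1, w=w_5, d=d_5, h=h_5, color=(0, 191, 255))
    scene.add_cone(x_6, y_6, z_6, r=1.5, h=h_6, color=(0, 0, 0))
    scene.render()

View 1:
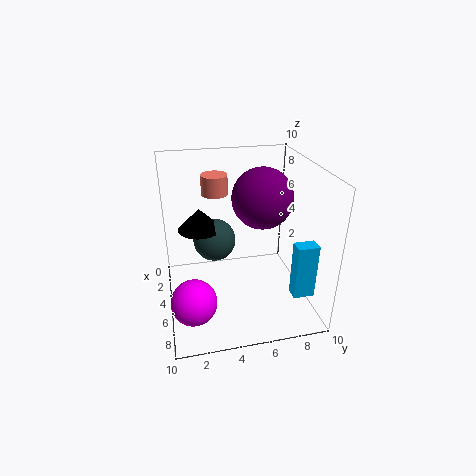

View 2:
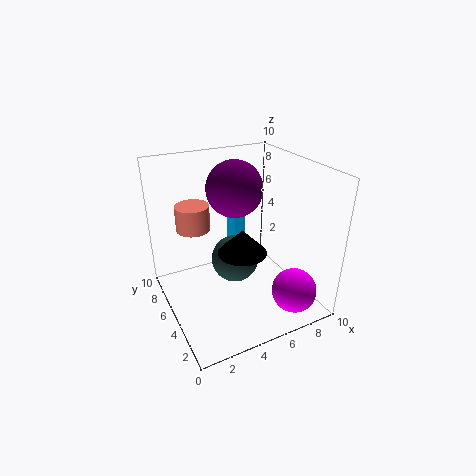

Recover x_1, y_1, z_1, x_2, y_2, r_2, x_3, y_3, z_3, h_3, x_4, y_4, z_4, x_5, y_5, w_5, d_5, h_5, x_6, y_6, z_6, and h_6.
x_1 = 4; y_1 = 3.5; z_1 = 4.5; x_2 = 7.5; y_2 = 1.5; r_2 = 1.5; x_3 = 1.5; y_3 = 4; z_3 = 7; h_3 = 1.5; x_4 = 5.5; y_4 = 6.5; z_4 = 8; x_5 = 6.5; y_5 = 8.5; w_5 = 1; d_5 = 1.5; h_5 = 4; x_6 = 4; y_6 = 2.5; z_6 = 5.5; h_6 = 1.5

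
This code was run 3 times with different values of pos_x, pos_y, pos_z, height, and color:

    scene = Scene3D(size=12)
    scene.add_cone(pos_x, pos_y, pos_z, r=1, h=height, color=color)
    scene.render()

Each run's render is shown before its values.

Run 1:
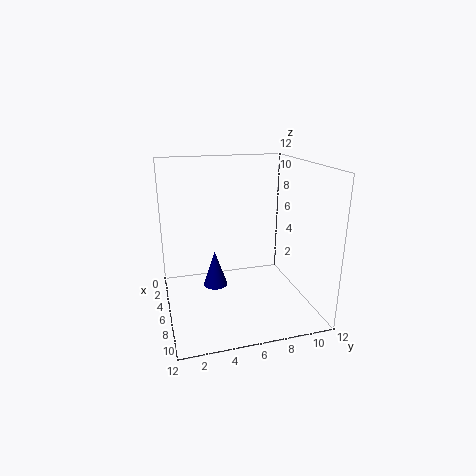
pos_x = 6, pos_y = 4, pos_z = 2, height = 3, color = 'navy'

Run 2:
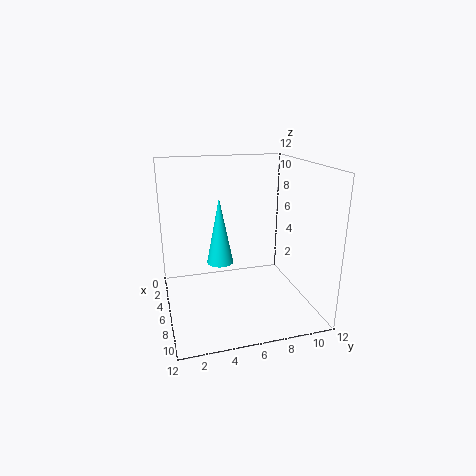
pos_x = 8, pos_y = 4, pos_z = 5, height = 5, color = 'cyan'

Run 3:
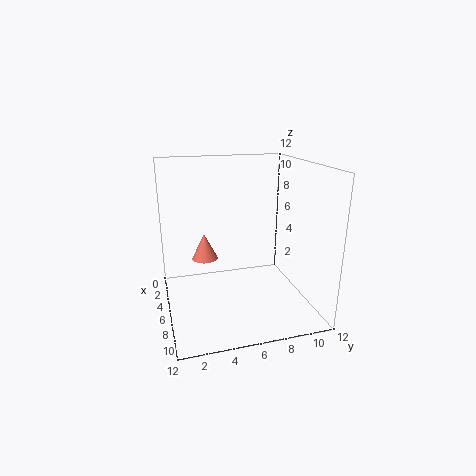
pos_x = 7, pos_y = 3, pos_z = 5, height = 2, color = 'salmon'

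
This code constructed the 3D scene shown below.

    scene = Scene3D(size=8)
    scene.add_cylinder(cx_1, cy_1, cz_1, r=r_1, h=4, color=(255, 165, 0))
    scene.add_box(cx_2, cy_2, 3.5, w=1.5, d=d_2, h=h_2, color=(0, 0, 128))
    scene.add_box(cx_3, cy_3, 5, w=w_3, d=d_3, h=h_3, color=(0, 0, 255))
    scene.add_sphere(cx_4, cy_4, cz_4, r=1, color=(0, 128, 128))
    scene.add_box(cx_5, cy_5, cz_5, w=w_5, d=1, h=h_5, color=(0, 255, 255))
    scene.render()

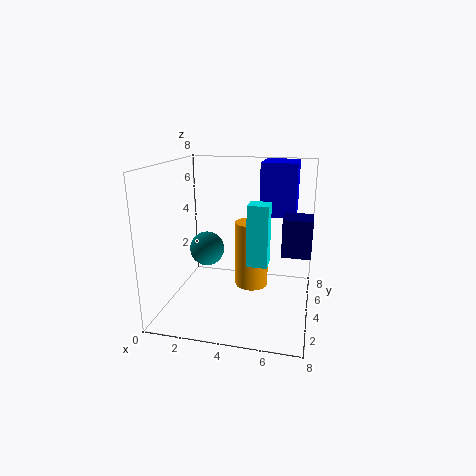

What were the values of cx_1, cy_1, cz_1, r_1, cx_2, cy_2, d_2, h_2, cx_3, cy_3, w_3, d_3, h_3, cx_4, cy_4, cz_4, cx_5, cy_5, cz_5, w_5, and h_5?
cx_1 = 4.5
cy_1 = 5.5
cz_1 = 0.5
r_1 = 1
cx_2 = 6.5
cy_2 = 3
d_2 = 1.5
h_2 = 2
cx_3 = 5
cy_3 = 5
w_3 = 2
d_3 = 2.5
h_3 = 3
cx_4 = 2
cy_4 = 4.5
cz_4 = 3
cx_5 = 5
cy_5 = 1.5
cz_5 = 3.5
w_5 = 1
h_5 = 3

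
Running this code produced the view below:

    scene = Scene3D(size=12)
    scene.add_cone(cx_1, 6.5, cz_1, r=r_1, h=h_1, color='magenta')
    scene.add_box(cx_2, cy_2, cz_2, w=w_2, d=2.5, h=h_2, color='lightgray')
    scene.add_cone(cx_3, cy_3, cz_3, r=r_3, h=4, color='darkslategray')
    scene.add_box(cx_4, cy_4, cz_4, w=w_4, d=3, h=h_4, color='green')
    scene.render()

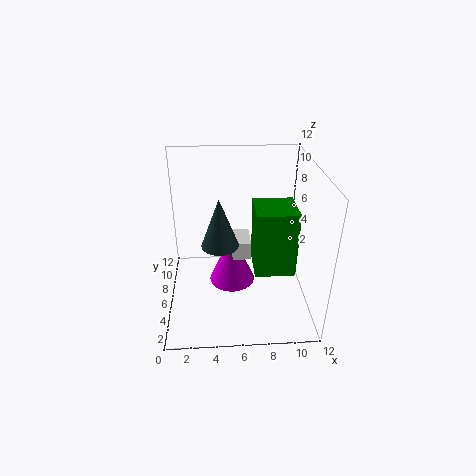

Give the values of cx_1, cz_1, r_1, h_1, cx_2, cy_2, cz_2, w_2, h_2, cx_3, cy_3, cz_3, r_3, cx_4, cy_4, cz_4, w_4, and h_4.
cx_1 = 5.5; cz_1 = 1.5; r_1 = 2; h_1 = 4.5; cx_2 = 5.5; cy_2 = 5; cz_2 = 4.5; w_2 = 1.5; h_2 = 1.5; cx_3 = 4.5; cy_3 = 5; cz_3 = 6; r_3 = 1.5; cx_4 = 7; cy_4 = 2; cz_4 = 5; w_4 = 3; h_4 = 5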